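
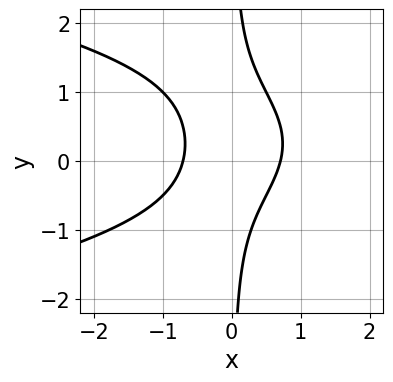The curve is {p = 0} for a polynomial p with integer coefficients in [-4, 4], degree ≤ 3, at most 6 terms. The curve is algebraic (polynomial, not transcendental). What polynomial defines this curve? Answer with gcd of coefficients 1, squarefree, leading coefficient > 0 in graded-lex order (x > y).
2*x*y^2 + 2*x^2 - x*y - 1

First, degree: a generic line meets the curve in up to 3 points, so deg p = 3.
Then, from the axis intercepts and sections: no y-intercept at any integer in the box.
Finally, putting this together gives p.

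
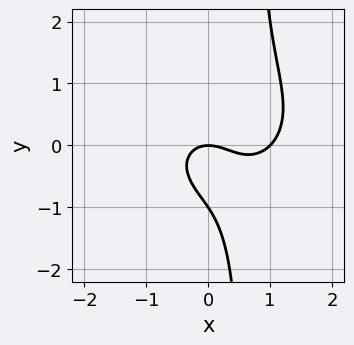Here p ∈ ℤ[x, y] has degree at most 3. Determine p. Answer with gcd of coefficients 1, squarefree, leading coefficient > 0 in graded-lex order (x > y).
1. deg p = 3. The shape is more complex than any degree-2 curve.
2. Checking where it meets the axes: among the integer gridlines, it crosses the y-axis at y ∈ {-1, 0}; the x-axis gridline crossings are at x ∈ {0, 1}.
3. The integer polynomial consistent with all of this is the stated p.

2*x^3 + 3*x*y^2 - 2*x^2 - 2*y^2 - 2*y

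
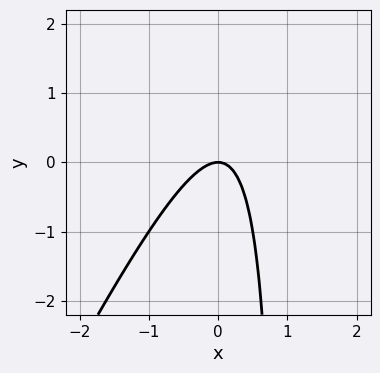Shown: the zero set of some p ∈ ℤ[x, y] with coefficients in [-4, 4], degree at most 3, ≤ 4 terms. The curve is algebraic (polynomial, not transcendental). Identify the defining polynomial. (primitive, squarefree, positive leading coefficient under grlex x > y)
Degree: a generic line meets the curve in up to 2 points, so deg p = 2.
Observable constraints: it meets the x-axis at x = 0 (among the integer gridlines); it crosses the y-axis at the gridline y = 0.
The integer polynomial consistent with all of this is the stated p.

2*x^2 - x*y + y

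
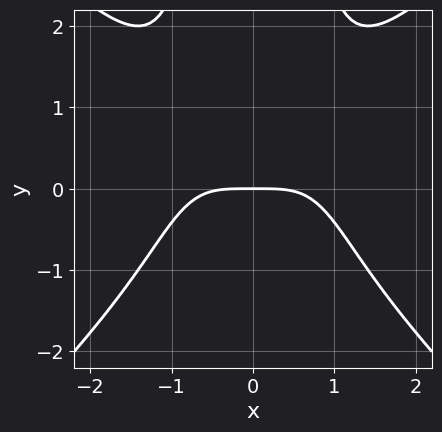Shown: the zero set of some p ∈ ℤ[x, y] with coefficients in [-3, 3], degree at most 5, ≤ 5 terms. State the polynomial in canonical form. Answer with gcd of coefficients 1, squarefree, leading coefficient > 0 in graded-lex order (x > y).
x^4 - x^2*y^2 + 2*y

deg p = 4.
Symmetries: mirror symmetry x ↦ −x ⇒ only even powers of x.
From the axis intercepts and sections: one y-axis crossing is at y = 0; one x-axis crossing is at x = 0.
Solving for integer coefficients yields p as stated.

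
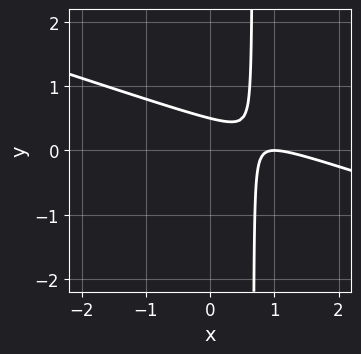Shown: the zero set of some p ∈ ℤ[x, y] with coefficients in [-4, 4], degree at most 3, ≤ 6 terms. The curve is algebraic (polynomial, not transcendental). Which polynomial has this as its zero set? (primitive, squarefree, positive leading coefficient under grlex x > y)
1. Degree: no degree-1 curve has this shape, so deg p = 2.
2. Against the integer gridlines: one x-axis crossing is at x = 1.
3. Solving for integer coefficients yields p as stated.

x^2 + 3*x*y - 2*x - 2*y + 1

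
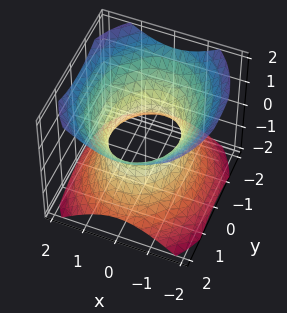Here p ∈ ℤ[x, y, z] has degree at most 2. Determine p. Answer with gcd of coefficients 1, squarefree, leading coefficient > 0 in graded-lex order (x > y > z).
(a) deg p = 2. An hourglass — one-sheet hyperboloid; a quadric.
(b) Symmetries: it's symmetric under x → −x, forcing even powers of x; it's symmetric under z → −z, forcing even powers of z; mirror symmetry y ↦ −y ⇒ only even powers of y.
(c) Observable constraints: it misses every integer gridline on the z-axis; the x-axis gridline crossings are at x ∈ {-1, 1}.
(d) Assembling these constraints gives the stated polynomial.

3*x^2 + 2*y^2 - 3*z^2 - 3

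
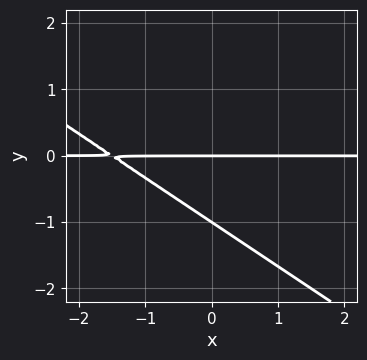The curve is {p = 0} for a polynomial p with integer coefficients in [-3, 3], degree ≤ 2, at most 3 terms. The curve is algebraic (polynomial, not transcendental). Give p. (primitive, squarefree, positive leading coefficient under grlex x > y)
deg p = 2.
From the visible intercepts: the visible x-axis segment lies entirely on the curve; the y-axis gridline crossings are at y ∈ {-1, 0}.
Together with the visible shape, these determine p as stated.

2*x*y + 3*y^2 + 3*y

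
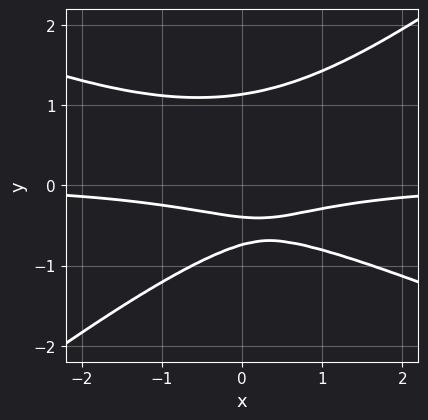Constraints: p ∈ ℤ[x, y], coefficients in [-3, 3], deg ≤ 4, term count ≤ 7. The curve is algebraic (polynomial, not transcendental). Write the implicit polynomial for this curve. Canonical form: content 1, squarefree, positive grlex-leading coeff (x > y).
First, degree: no degree-2 curve has this shape, so deg p = 3.
Next, reading off the gridlines: the curve avoids every integer x-axis point in the box.
Finally, assembling these constraints gives the stated polynomial.

x^2*y + x*y^2 - 3*y^3 + 3*y + 1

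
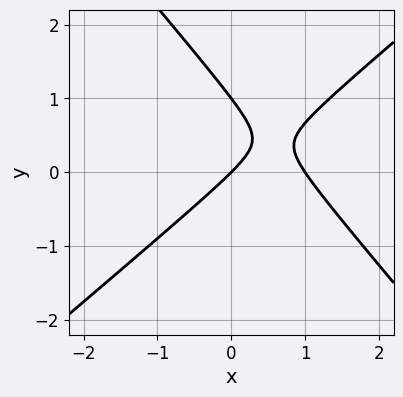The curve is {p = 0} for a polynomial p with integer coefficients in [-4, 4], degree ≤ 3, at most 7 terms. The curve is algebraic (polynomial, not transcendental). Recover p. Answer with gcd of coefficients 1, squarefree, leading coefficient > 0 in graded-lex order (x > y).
1. deg p = 2.
2. Reading off the gridlines: among the integer gridlines, it crosses the x-axis at x ∈ {0, 1}; among the integer gridlines, it crosses the y-axis at y ∈ {0, 1}.
3. Solving for integer coefficients yields p as stated.

3*x^2 - x*y - 3*y^2 - 3*x + 3*y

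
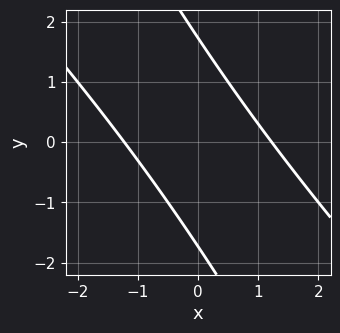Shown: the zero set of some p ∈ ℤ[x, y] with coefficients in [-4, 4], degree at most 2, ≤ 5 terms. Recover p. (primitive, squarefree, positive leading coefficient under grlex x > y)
2*x^2 + 3*x*y + y^2 - 3

The degree is 2 — no degree-1 curve has this shape.
Solving for integer coefficients yields p as stated.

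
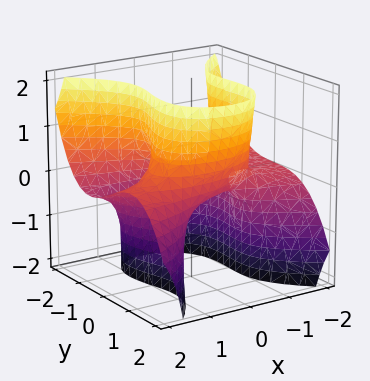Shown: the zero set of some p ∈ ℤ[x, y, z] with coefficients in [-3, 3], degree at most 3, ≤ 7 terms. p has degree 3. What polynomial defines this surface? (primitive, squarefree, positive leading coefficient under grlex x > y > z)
1. Degree: the shape is more complex than any degree-2 surface, so deg p = 3.
2. Against the integer gridlines: among the integer gridlines, it crosses the y-axis at y ∈ {-1, 0, 1}; the visible x-axis segment lies entirely on the surface.
3. The integer polynomial consistent with all of this is the stated p.

3*x^2*z + 2*y^3 - x*y - 2*y - 3*z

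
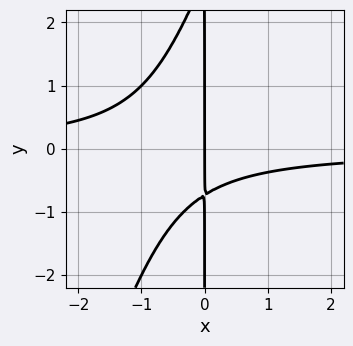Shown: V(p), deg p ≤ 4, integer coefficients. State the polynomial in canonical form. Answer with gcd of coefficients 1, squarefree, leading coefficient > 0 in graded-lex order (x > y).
1. deg p = 3. A generic line meets the curve in up to 3 points.
2. Against the integer gridlines: it meets the x-axis at x = 0 (among the integer gridlines); every point of the y-axis in the box is on the curve.
3. Putting this together gives p.

3*x^2*y - x*y^2 + 2*x*y + 2*x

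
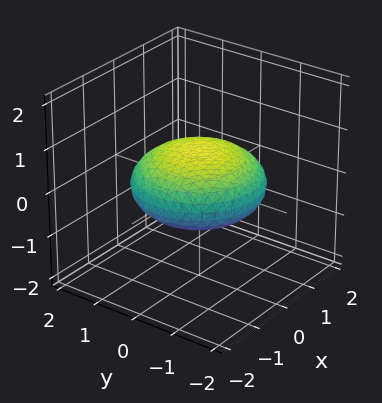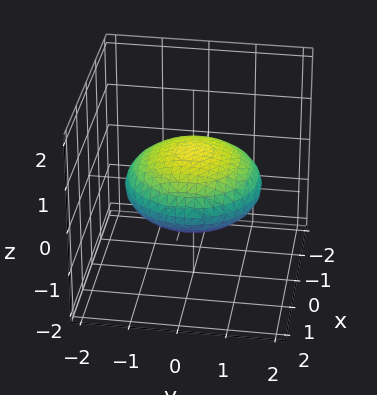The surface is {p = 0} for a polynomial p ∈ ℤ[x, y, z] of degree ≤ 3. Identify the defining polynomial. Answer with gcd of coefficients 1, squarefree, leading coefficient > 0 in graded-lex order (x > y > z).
x^2 + y^2 + 3*z^2 - 2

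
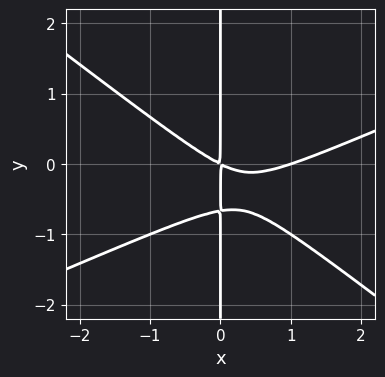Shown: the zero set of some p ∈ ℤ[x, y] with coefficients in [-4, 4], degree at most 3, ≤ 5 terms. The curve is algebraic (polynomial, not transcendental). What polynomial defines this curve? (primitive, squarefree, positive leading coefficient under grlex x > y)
First, the degree is 3 — a generic line meets the curve in up to 3 points.
Next, checking where it meets the axes: every point of the y-axis in the box is on the curve; it meets the x-axis at x = 1 (among the integer gridlines).
Finally, solving for integer coefficients yields p as stated.

x^3 - x^2*y - 3*x*y^2 - x^2 - 2*x*y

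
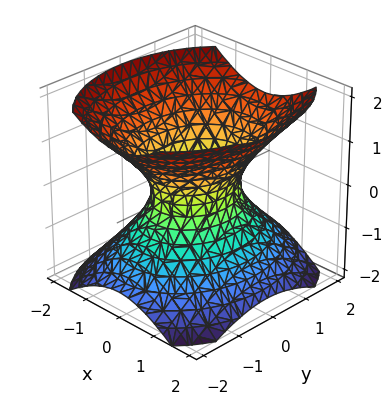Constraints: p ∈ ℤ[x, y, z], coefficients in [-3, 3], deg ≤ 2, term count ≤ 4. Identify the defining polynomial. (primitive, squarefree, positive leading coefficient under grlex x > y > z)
3*x^2 + 2*y^2 - 3*z^2 - 2

Degree: an hourglass — one-sheet hyperboloid; a quadric, so deg p = 2.
Symmetries: the x ↦ −x reflection is a symmetry, so x appears only in even powers; it's symmetric under y → −y, forcing even powers of y; it's symmetric under z → −z, forcing even powers of z.
Reading off the gridlines: the y-axis gridline crossings are at y ∈ {-1, 1}; the surface avoids every integer z-axis point in the box.
Solving for integer coefficients yields p as stated.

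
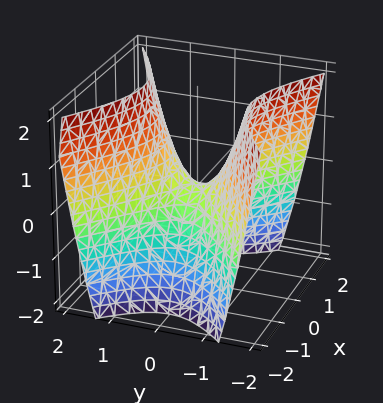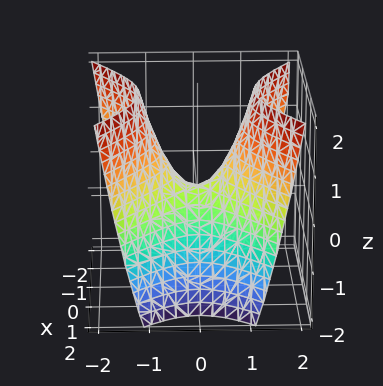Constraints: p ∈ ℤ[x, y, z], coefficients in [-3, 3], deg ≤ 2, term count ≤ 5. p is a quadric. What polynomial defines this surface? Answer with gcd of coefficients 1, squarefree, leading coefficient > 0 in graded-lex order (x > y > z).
2*x^2 - 3*y^2 + 2*z

(a) The degree is 2 — a hyperbolic paraboloid; a quadric.
(b) Symmetries: it's symmetric under y → −y, forcing even powers of y; mirror symmetry x ↦ −x ⇒ only even powers of x.
(c) From the axis intercepts and sections: it crosses the x-axis at the gridline x = 0; it meets the z-axis at z = 0 (among the integer gridlines); it meets the y-axis at y = 0 (among the integer gridlines).
(d) The integer polynomial consistent with all of this is the stated p.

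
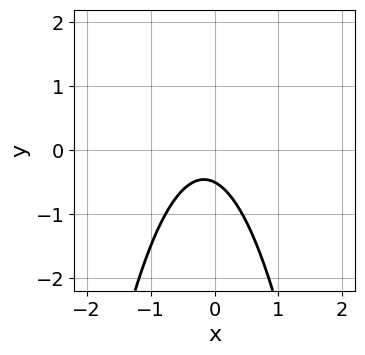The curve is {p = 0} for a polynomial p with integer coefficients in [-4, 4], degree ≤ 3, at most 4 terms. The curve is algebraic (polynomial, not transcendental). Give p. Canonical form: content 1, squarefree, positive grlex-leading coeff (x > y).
3*x^2 + x + 2*y + 1

First, degree: the shape is more complex than any degree-1 curve, so deg p = 2.
Next, checking where it meets the axes: no x-intercept at any integer in the box.
Finally, fitting integer coefficients to these (and the overall shape) gives p.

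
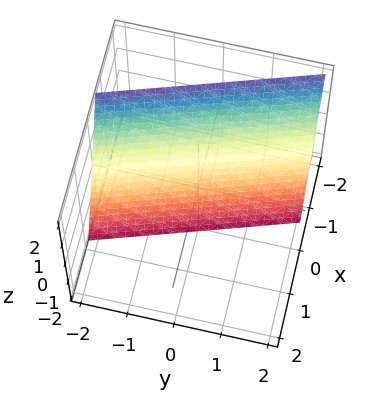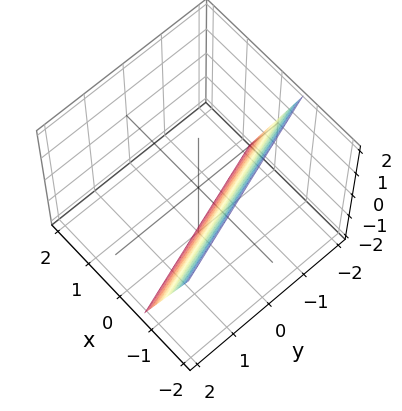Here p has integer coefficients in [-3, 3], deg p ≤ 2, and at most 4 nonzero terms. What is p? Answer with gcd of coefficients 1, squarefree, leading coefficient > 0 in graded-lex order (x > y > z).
3*x + y + z + 2

1. The degree is 1 — every cross-section is a straight line — this is a plane.
2. From the axis intercepts and sections: it crosses the y-axis at the gridline y = -2; it crosses the z-axis at the gridline z = -2.
3. Fitting integer coefficients to these (and the overall shape) gives p.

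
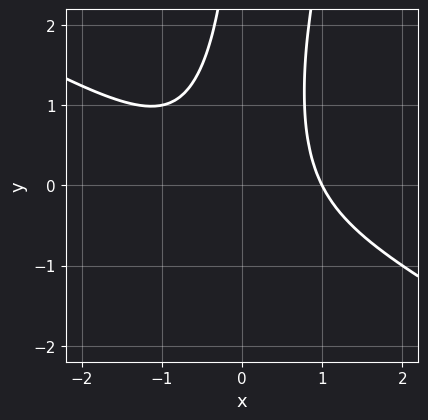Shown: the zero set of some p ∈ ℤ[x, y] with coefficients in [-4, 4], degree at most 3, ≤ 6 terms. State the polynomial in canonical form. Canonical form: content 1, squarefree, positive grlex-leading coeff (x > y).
1. Degree: the shape is more complex than any degree-2 curve, so deg p = 3.
2. From the axis intercepts and sections: the curve avoids every integer y-axis point in the box; it meets the x-axis at x = 1 (among the integer gridlines).
3. Fitting integer coefficients to these (and the overall shape) gives p.

2*x^3 + 3*x^2*y - x*y^2 - 2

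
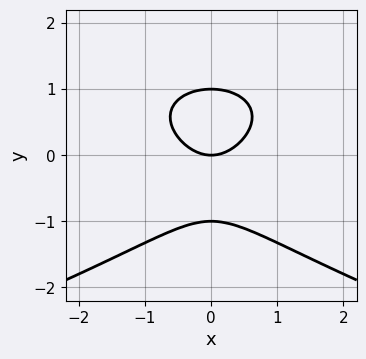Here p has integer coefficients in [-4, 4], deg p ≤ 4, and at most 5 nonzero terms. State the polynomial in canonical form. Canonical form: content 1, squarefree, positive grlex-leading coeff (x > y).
deg p = 3. No degree-2 curve has this shape.
Symmetries: it's symmetric under x → −x, forcing even powers of x.
Checking where it meets the axes: one x-axis crossing is at x = 0; the y-axis gridline crossings are at y ∈ {-1, 0, 1}.
Putting this together gives p.

y^3 + x^2 - y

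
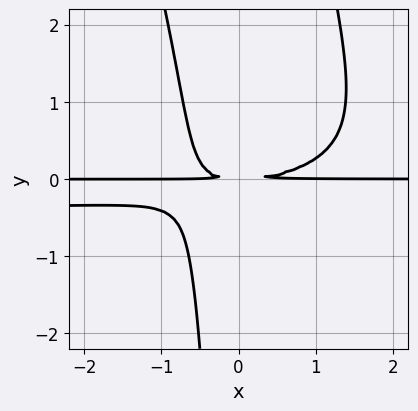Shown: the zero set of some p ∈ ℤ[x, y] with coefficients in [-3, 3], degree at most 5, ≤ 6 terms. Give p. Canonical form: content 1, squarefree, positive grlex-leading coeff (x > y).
(a) The degree is 4 — a generic line meets the curve in up to 4 points.
(b) From the visible intercepts: every point of the x-axis in the box is on the curve.
(c) Putting this together gives p.

2*x^2*y^2 + x*y^3 + x^2*y - 3*x*y^2 - 3*y^2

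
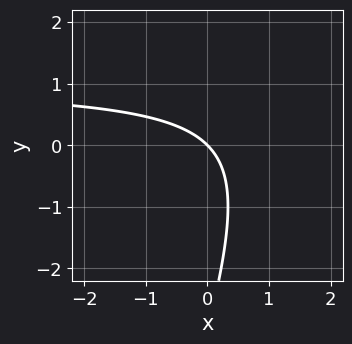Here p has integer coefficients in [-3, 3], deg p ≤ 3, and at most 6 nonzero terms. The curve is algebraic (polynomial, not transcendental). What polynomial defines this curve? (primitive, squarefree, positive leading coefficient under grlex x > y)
deg p = 2.
Against the integer gridlines: one x-axis crossing is at x = 0; it crosses the y-axis at the gridline y = 0.
Together with the visible shape, these determine p as stated.

3*x*y - y^2 - 3*x - 3*y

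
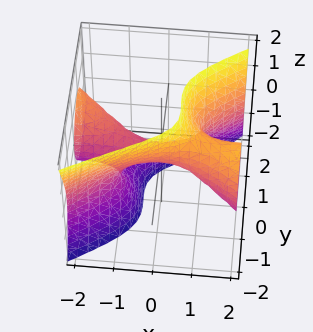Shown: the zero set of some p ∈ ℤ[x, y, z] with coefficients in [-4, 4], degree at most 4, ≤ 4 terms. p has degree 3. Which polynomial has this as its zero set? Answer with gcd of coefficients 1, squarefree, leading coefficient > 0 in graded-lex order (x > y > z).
x^2*y + x*z^2 - 2*y^3 - z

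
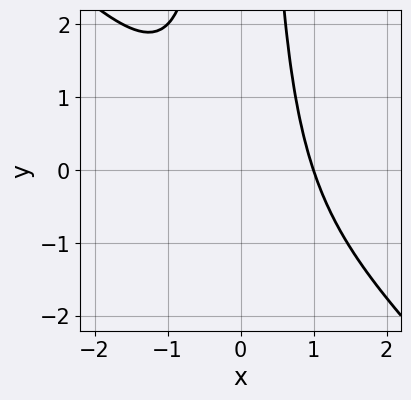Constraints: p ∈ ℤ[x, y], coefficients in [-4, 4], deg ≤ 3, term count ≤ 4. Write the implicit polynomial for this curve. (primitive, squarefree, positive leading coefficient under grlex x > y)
x^3 + x^2*y - 1

1. deg p = 3.
2. From the visible intercepts: no y-intercept at any integer in the box; it crosses the x-axis at the gridline x = 1.
3. Matching integer coefficients to the picture gives p.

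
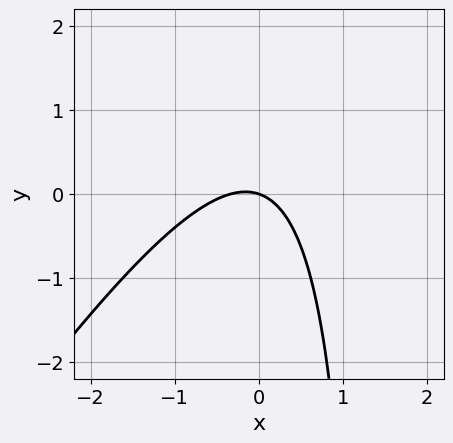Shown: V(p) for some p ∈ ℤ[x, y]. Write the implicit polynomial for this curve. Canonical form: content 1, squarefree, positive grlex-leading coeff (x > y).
3*x^2 - 2*x*y + x + 3*y

First, deg p = 2.
Then, from the visible intercepts: it crosses the y-axis at the gridline y = 0; one x-axis crossing is at x = 0.
Finally, fitting integer coefficients to these (and the overall shape) gives p.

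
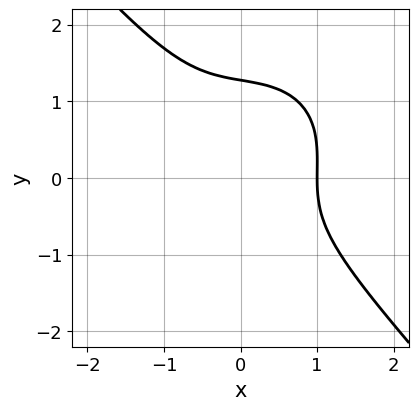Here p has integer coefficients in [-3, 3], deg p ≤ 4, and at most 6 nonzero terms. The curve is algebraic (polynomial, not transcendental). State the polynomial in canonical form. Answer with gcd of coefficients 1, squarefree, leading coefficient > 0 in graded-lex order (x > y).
First, deg p = 3.
Next, from the visible intercepts: one x-axis crossing is at x = 1.
Finally, matching integer coefficients to the picture gives p.

3*x^3 + x*y^2 + 3*y^3 - 2*y^2 - 3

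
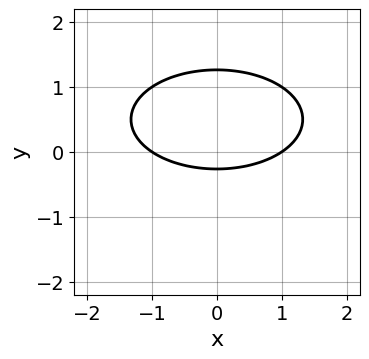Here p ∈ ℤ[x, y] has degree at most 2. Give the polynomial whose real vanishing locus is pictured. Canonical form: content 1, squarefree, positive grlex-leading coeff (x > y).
x^2 + 3*y^2 - 3*y - 1

(a) deg p = 2. A generic line meets the curve in up to 2 points.
(b) Symmetries: mirror symmetry x ↦ −x ⇒ only even powers of x.
(c) Against the integer gridlines: among the integer gridlines, it crosses the x-axis at x ∈ {-1, 1}.
(d) Assembling these constraints gives the stated polynomial.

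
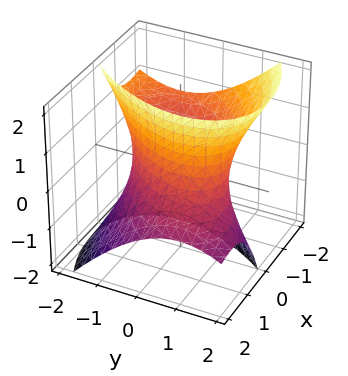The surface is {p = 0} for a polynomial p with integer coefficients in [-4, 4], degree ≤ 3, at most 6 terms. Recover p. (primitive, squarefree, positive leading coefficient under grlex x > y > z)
First, deg p = 2. No degree-1 surface has this shape.
Then, against the integer gridlines: it misses every integer gridline on the z-axis.
Finally, matching integer coefficients to the picture gives p.

2*x^2 - 2*x*y + 3*x*z + 2*y^2 - z^2 - 3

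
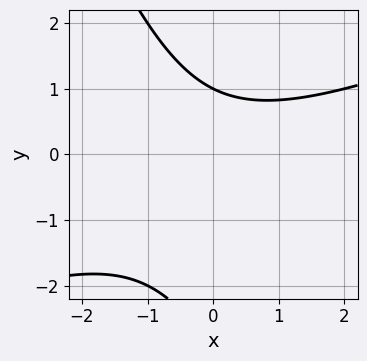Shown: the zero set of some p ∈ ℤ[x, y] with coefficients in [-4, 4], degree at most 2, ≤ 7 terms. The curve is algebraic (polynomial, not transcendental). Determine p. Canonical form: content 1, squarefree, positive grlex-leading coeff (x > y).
x^2 - 2*x*y - y^2 - 2*y + 3

1. Degree: a generic line meets the curve in up to 2 points, so deg p = 2.
2. Observable constraints: no x-intercept at any integer in the box; it meets the y-axis at y = 1 (among the integer gridlines).
3. The integer polynomial consistent with all of this is the stated p.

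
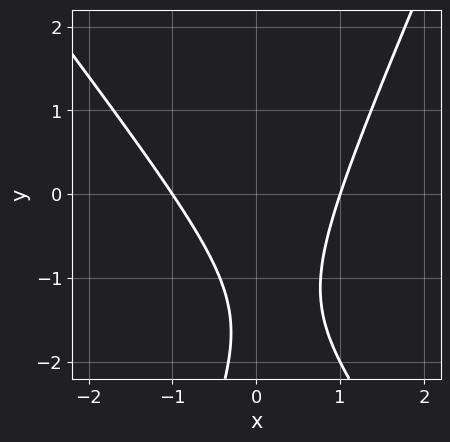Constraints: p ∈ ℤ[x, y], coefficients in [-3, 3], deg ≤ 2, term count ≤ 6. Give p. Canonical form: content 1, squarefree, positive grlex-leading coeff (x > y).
3*x^2 + x*y - y^2 - 3*y - 3

(a) Degree: the shape is more complex than any degree-1 curve, so deg p = 2.
(b) Observable constraints: the x-axis gridline crossings are at x ∈ {-1, 1}; no y-intercept at any integer in the box.
(c) The integer polynomial consistent with all of this is the stated p.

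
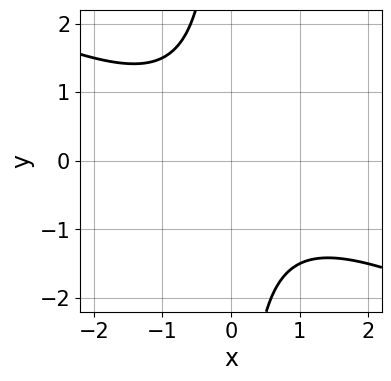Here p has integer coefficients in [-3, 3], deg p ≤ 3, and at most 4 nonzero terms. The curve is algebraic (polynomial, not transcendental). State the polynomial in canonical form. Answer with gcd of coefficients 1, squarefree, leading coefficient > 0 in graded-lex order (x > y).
x^2 + 2*x*y + 2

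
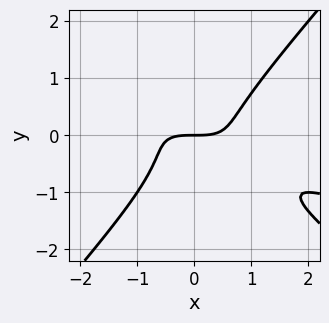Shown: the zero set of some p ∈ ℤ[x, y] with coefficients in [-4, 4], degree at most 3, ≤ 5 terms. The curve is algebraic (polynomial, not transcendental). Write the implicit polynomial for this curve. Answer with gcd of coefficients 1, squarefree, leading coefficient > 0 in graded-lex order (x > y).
1. Degree: the shape is more complex than any degree-2 curve, so deg p = 3.
2. Observable constraints: it crosses the x-axis at the gridline x = 0; one y-axis crossing is at y = 0.
3. Putting this together gives p.

x^3 + 3*x^2*y - 3*y^3 - y^2 - 2*y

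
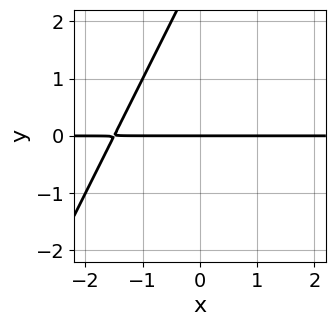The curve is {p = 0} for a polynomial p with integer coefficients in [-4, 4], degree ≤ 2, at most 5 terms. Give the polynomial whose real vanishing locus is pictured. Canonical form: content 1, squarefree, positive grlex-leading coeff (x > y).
2*x*y - y^2 + 3*y

1. The degree is 2 — the shape is more complex than any degree-1 curve.
2. Checking where it meets the axes: the visible x-axis segment lies entirely on the curve; it meets the y-axis at y = 0 (among the integer gridlines).
3. Solving for integer coefficients yields p as stated.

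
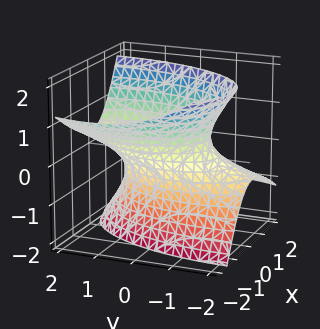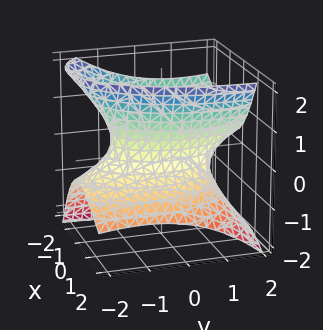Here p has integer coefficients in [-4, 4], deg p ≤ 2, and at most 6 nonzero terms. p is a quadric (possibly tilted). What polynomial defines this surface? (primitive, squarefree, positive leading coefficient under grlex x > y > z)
3*x^2 + 3*x*z + y^2 - 2*y*z - 2*z^2 - 2

(a) deg p = 2. The shape is more complex than any degree-1 surface.
(b) From the axis intercepts and sections: the surface avoids every integer z-axis point in the box.
(c) Matching integer coefficients to the picture gives p.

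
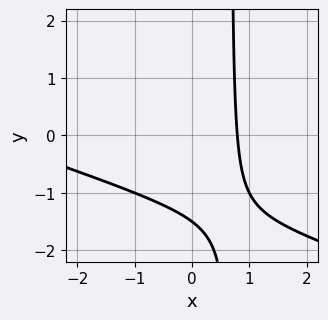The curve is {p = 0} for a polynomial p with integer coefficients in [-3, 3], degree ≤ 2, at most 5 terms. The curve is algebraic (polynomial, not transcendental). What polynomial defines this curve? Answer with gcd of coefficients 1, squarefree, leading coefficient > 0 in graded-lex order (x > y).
x^2 + 3*x*y + 3*x - 2*y - 3

(a) The degree is 2 — the shape is more complex than any degree-1 curve.
(b) The integer polynomial consistent with all of this is the stated p.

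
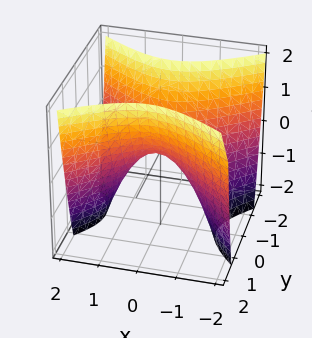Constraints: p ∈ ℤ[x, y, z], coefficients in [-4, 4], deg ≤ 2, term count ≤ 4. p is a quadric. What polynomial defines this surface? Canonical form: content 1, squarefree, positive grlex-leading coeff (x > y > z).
deg p = 2.
Symmetries: the y ↦ −y reflection is a symmetry, so y appears only in even powers; it's symmetric under x → −x, forcing even powers of x.
From the axis intercepts and sections: it meets the z-axis at z = 0 (among the integer gridlines); one x-axis crossing is at x = 0; one y-axis crossing is at y = 0.
The integer polynomial consistent with all of this is the stated p.

2*x^2 - 3*y^2 + 2*z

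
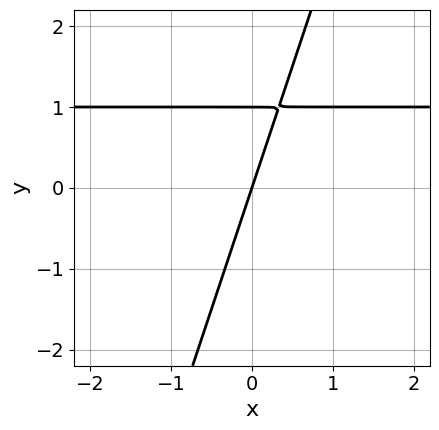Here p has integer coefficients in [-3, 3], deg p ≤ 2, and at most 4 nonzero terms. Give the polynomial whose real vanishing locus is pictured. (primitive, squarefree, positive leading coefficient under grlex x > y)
First, degree: no degree-1 curve has this shape, so deg p = 2.
Next, reading off the gridlines: among the integer gridlines, it crosses the y-axis at y ∈ {0, 1}; it crosses the x-axis at the gridline x = 0.
Finally, assembling these constraints gives the stated polynomial.

3*x*y - y^2 - 3*x + y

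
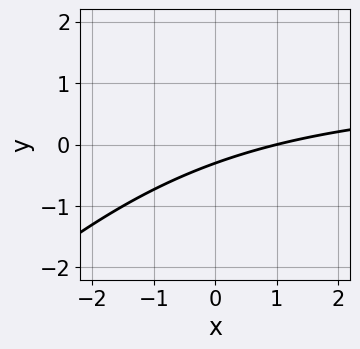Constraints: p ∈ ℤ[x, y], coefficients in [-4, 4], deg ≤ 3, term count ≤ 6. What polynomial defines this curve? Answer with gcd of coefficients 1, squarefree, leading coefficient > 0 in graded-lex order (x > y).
1. Degree: no degree-1 curve has this shape, so deg p = 2.
2. Checking where it meets the axes: one x-axis crossing is at x = 1.
3. Fitting integer coefficients to these (and the overall shape) gives p.

x*y - y^2 - x + 3*y + 1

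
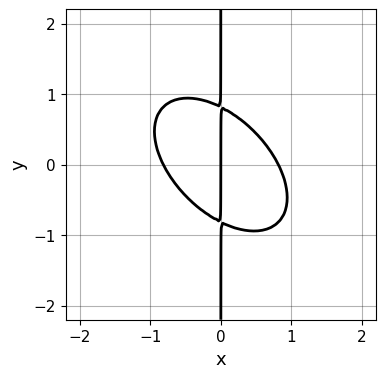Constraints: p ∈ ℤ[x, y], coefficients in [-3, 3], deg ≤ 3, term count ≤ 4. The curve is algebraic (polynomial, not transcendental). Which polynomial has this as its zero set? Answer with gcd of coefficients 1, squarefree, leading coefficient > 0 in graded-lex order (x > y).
3*x^3 + 3*x^2*y + 3*x*y^2 - 2*x

1. deg p = 3. The shape is more complex than any degree-2 curve.
2. From the visible intercepts: every point of the y-axis in the box is on the curve; it meets the x-axis at x = 0 (among the integer gridlines).
3. Assembling these constraints gives the stated polynomial.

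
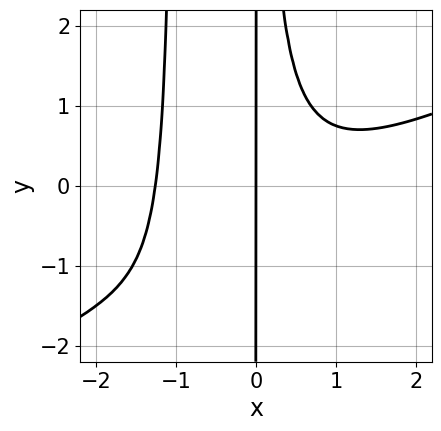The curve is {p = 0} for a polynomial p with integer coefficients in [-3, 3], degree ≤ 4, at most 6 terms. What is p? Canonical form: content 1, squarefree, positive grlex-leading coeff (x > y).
x^4 - 2*x^3*y - 2*x^2*y + 2*x

First, the degree is 4 — a generic line meets the curve in up to 4 points.
Next, from the axis intercepts and sections: every point of the y-axis in the box is on the curve; it crosses the x-axis at the gridline x = 0.
Finally, fitting integer coefficients to these (and the overall shape) gives p.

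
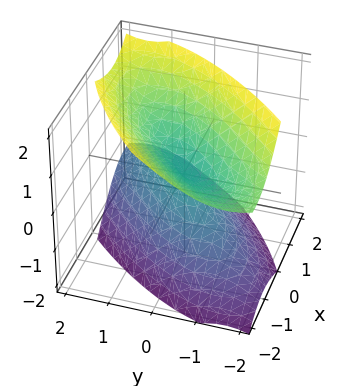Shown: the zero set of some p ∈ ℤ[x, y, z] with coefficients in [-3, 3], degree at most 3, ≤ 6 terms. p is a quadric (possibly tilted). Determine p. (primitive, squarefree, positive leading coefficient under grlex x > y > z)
2*x^2 - 3*x*y + x*z + 2*y^2 - 2*z^2

(a) I count 2 distinct pieces. Treating them together as one polynomial.
(b) deg p = 2. A generic line meets the surface in up to 2 points.
(c) Against the integer gridlines: one x-axis crossing is at x = 0; it crosses the y-axis at the gridline y = 0; it crosses the z-axis at the gridline z = 0.
(d) Assembling these constraints gives the stated polynomial.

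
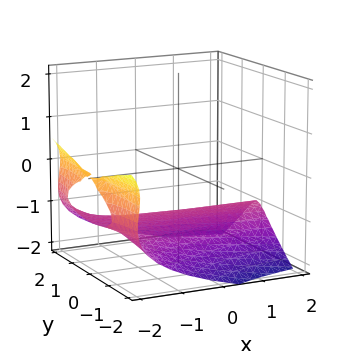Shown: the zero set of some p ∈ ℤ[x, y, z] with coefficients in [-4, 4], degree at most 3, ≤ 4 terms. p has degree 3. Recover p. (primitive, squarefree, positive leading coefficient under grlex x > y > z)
(a) The degree is 3 — a generic line meets the surface in up to 3 points.
(b) From the axis intercepts and sections: the visible x-axis segment lies entirely on the surface; it crosses the z-axis at the gridline z = -1.
(c) Fitting integer coefficients to these (and the overall shape) gives p.

x*y^2 + 2*z^3 + 2*y^2 + 2*z^2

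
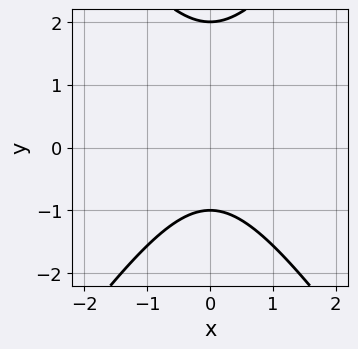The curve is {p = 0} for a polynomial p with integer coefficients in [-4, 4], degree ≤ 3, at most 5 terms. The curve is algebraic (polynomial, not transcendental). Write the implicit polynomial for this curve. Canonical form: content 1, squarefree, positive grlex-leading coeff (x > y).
The degree is 2 — no degree-1 curve has this shape.
Symmetries: it's symmetric under x → −x, forcing even powers of x.
Observable constraints: the y-axis gridline crossings are at y ∈ {-1, 2}; it misses every integer gridline on the x-axis.
These observations pin down the coefficients.

2*x^2 - y^2 + y + 2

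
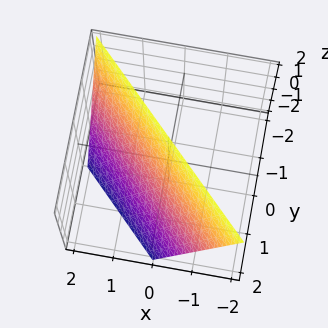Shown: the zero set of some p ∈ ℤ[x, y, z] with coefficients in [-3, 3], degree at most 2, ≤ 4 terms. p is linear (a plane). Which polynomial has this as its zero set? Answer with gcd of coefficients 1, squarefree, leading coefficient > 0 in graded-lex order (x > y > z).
2*x + 2*y + z - 2

(a) deg p = 1. The surface is flat (a plane).
(b) Observable constraints: it crosses the y-axis at the gridline y = 1; it meets the z-axis at z = 2 (among the integer gridlines); one x-axis crossing is at x = 1.
(c) Fitting integer coefficients to these (and the overall shape) gives p.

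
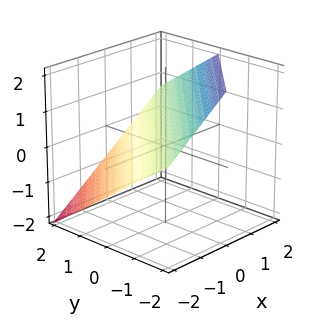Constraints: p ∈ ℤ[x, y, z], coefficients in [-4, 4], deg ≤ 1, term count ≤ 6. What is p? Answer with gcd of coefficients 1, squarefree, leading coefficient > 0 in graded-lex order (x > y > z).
2*x - 2*y - 3*z + 2

(a) Degree: the surface is flat (a plane), so deg p = 1.
(b) From the visible intercepts: it crosses the y-axis at the gridline y = 1; one x-axis crossing is at x = -1.
(c) These observations pin down the coefficients.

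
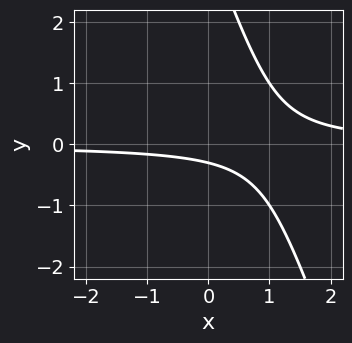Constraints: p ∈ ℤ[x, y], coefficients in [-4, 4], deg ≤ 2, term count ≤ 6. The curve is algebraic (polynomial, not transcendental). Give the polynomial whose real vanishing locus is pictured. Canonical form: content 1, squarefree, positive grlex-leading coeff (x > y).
3*x*y + y^2 - 3*y - 1

First, degree: no degree-1 curve has this shape, so deg p = 2.
Then, from the visible intercepts: no x-intercept at any integer in the box.
Finally, putting this together gives p.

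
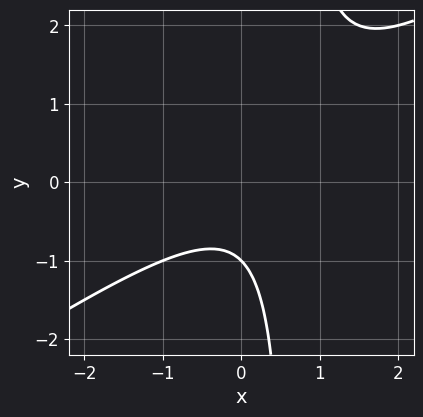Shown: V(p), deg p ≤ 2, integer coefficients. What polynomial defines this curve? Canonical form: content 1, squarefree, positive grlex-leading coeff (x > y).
2*x^2 - 3*x*y - x + 2*y + 2

(a) The degree is 2 — no degree-1 curve has this shape.
(b) Against the integer gridlines: it meets the y-axis at y = -1 (among the integer gridlines); the curve avoids every integer x-axis point in the box.
(c) Matching integer coefficients to the picture gives p.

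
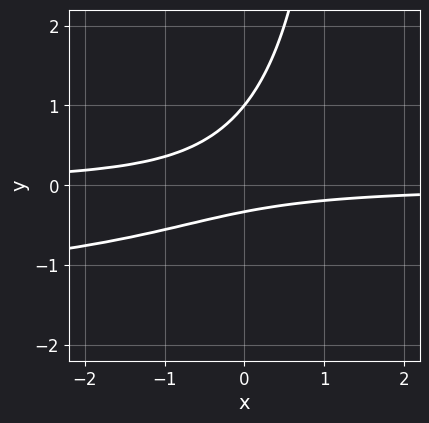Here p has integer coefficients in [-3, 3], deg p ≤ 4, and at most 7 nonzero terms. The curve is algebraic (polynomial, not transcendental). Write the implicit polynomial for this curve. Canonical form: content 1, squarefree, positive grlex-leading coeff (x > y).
1. Degree: a generic line meets the curve in up to 3 points, so deg p = 3.
2. Observable constraints: it crosses the y-axis at the gridline y = 1; no x-intercept at any integer in the box.
3. Solving for integer coefficients yields p as stated.

2*x*y^2 + 3*x*y - 3*y^2 + 2*y + 1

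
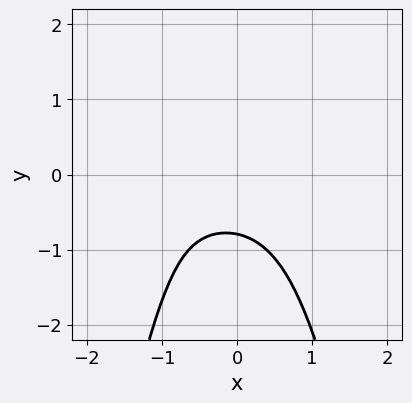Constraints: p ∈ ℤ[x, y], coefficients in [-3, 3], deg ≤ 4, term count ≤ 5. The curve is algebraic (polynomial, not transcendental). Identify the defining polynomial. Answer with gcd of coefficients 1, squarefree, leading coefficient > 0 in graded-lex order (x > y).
The degree is 4 — no degree-3 curve has this shape.
From the visible intercepts: the curve avoids every integer x-axis point in the box.
Putting this together gives p.

3*x^2*y^2 - x^2*y + 2*y^3 - x*y + 1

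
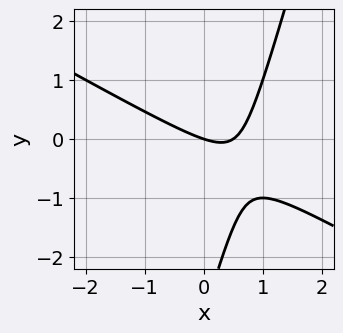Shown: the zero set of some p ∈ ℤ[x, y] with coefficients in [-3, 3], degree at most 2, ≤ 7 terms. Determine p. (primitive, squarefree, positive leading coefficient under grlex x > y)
2*x^2 + 3*x*y - y^2 - x - 3*y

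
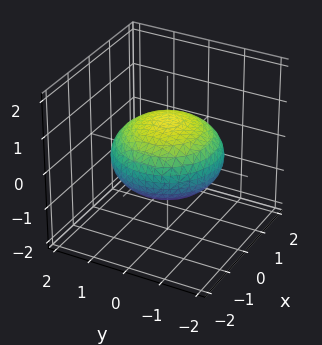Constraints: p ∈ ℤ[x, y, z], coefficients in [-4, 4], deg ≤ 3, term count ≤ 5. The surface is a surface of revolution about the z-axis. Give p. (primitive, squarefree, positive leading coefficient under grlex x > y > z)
x^2 + y^2 + 2*z^2 - 2

First, deg p = 2. No degree-1 surface has this shape.
Then, symmetries: rotational symmetry about the z-axis ⇒ p depends on x, y only through x² + y².
Then, against the integer gridlines: the z-axis gridline crossings are at z ∈ {-1, 1}; a circular section at z = 0 has radius between 1 and 2.
Finally, putting this together gives p.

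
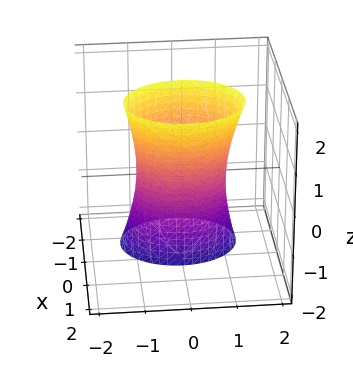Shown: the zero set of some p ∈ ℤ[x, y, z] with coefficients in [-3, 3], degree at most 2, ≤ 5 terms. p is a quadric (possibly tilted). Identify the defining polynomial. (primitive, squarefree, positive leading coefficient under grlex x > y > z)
3*x^2 - 2*x*z + 2*y^2 - 2

(a) The degree is 2 — the shape is more complex than any degree-1 surface.
(b) Observable constraints: the y-axis gridline crossings are at y ∈ {-1, 1}; the surface avoids every integer z-axis point in the box.
(c) Assembling these constraints gives the stated polynomial.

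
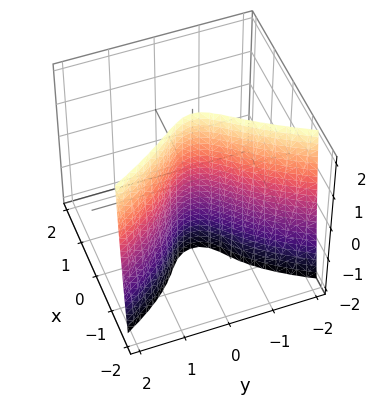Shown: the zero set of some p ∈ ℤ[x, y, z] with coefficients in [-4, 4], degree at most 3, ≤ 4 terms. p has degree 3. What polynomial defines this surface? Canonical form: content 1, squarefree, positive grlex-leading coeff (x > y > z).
3*x^3 - x^2*z + 3*y^2 + 3*x

Degree: a generic line meets the surface in up to 3 points, so deg p = 3.
Reading off the gridlines: every point of the z-axis in the box is on the surface; it meets the y-axis at y = 0 (among the integer gridlines).
Fitting integer coefficients to these (and the overall shape) gives p.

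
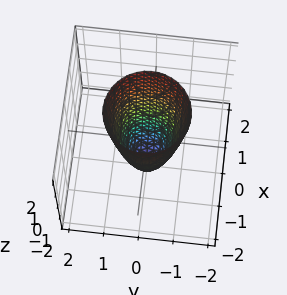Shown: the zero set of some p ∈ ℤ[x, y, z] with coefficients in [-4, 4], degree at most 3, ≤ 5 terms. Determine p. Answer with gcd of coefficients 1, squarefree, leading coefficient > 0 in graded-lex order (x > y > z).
3*x^2 + 3*y^2 - z - 2

The degree is 2 — the shape is more complex than any degree-1 surface.
Symmetry: the surface is invariant under rotation about z: p = q(x² + y², z).
From the axis intercepts and sections: it crosses the z-axis at the gridline z = -2; a circular section at z = 2 has radius between 1 and 2.
Fitting integer coefficients to these (and the overall shape) gives p.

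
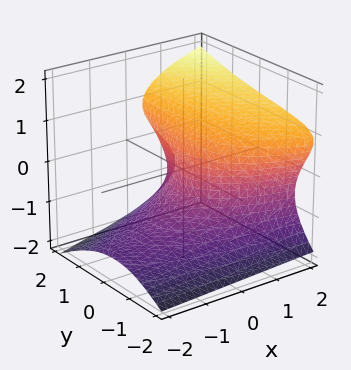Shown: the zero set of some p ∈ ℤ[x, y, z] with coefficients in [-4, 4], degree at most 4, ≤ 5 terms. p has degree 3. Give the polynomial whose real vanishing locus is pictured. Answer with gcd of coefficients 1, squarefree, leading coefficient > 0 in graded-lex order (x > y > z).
1. The degree is 3 — a generic line meets the surface in up to 3 points.
2. Observable constraints: one x-axis crossing is at x = 0; it meets the y-axis at y = 0 (among the integer gridlines); it meets the z-axis at z = 0 (among the integer gridlines).
3. The integer polynomial consistent with all of this is the stated p.

y^2*z - 2*z^3 + x*y - y^2 + 3*x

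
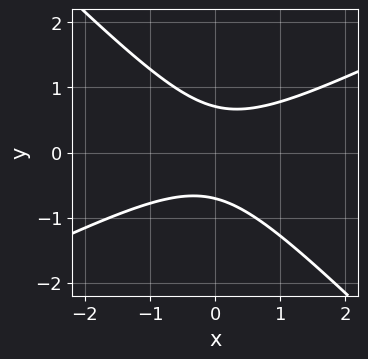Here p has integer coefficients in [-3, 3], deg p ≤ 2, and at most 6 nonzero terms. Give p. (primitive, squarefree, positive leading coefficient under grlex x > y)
x^2 - x*y - 2*y^2 + 1

First, deg p = 2.
Next, reading off the gridlines: the curve avoids every integer x-axis point in the box.
Finally, together with the visible shape, these determine p as stated.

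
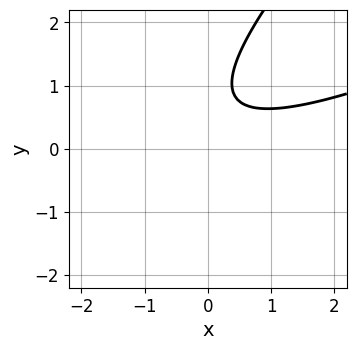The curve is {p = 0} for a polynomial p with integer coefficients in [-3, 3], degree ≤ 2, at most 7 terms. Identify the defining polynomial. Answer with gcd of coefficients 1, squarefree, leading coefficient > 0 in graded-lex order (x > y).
x^2 - 3*x*y + 2*y^2 - 3*y + 2

First, deg p = 2.
Next, against the integer gridlines: it misses every integer gridline on the x-axis; it misses every integer gridline on the y-axis.
Finally, solving for integer coefficients yields p as stated.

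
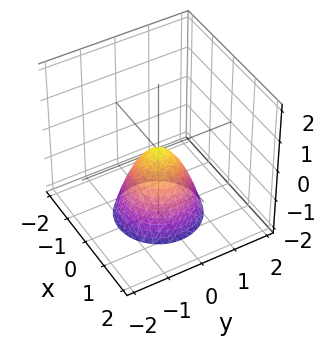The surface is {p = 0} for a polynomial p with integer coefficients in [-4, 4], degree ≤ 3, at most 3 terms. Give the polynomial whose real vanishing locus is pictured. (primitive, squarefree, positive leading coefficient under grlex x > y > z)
3*x^2 + 3*y^2 + 2*z

1. The degree is 2 — a paraboloid; a quadric.
2. Symmetries: the z-axis is an axis of rotation, so x and y enter only as x² + y².
3. From the visible intercepts: one z-axis crossing is at z = 0; it meets the x-axis at x = 0 (among the integer gridlines); a circular section at z = -2 has radius between 1 and 2.
4. Putting this together gives p.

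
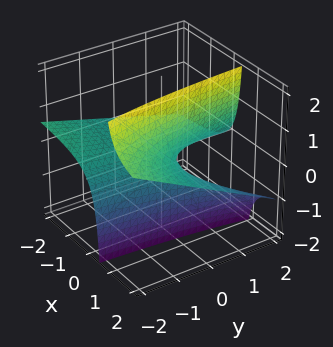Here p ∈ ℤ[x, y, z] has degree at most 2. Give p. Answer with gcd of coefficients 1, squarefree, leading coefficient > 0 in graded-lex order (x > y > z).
First, the degree is 2 — the shape is more complex than any degree-1 surface.
Then, reading off the gridlines: one z-axis crossing is at z = 0; the visible x-axis segment lies entirely on the surface.
Finally, together with the visible shape, these determine p as stated. Check: (0, 1, 0) on the y-axis lies on the surface, and p(0, 1, 0) = 0. ✓

x*y + 3*x*z - 2*z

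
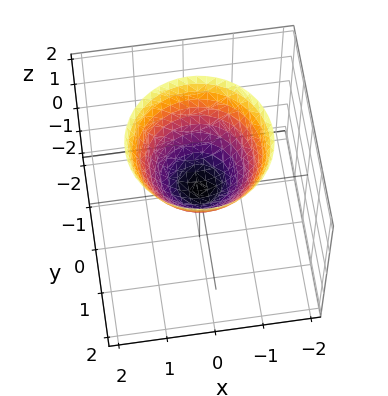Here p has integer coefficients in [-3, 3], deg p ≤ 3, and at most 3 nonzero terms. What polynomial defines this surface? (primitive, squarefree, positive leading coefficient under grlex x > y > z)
(a) Degree: a paraboloid; a quadric, so deg p = 2.
(b) Symmetries: every cross-section ⟂ z is a circle, so x, y appear only via x² + y².
(c) Checking where it meets the axes: a circular section at z = 2 has radius between 1 and 2; it meets the z-axis at z = 0 (among the integer gridlines); one x-axis crossing is at x = 0; one y-axis crossing is at y = 0.
(d) The integer polynomial consistent with all of this is the stated p.

x^2 + y^2 - z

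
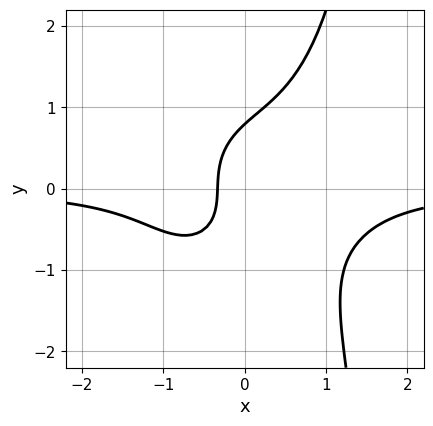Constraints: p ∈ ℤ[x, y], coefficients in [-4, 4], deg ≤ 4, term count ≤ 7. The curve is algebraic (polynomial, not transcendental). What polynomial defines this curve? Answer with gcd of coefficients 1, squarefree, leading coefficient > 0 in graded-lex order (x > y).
3*x^3*y + x*y^3 - 2*y^3 + 3*x + 1

Degree: the shape is more complex than any degree-3 curve, so deg p = 4.
Putting this together gives p.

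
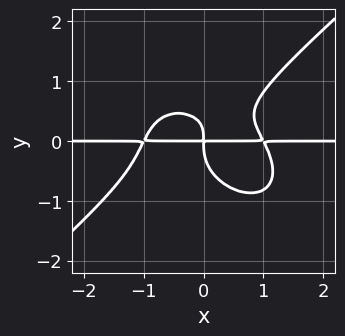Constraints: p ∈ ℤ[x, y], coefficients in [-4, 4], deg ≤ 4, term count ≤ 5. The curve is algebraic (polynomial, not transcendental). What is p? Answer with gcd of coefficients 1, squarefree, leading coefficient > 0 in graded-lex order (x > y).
First, degree: a generic line meets the curve in up to 4 points, so deg p = 4.
Next, from the axis intercepts and sections: every point of the x-axis in the box is on the curve.
Finally, matching integer coefficients to the picture gives p.

2*x^3*y - 3*y^4 + 2*x*y^2 - 2*x*y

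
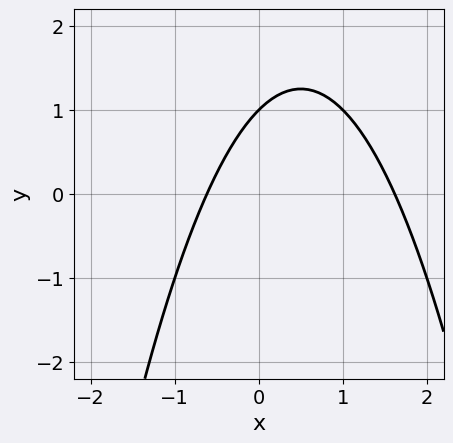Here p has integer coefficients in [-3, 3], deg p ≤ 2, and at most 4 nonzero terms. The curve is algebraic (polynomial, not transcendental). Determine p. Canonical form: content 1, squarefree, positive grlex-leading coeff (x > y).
1. The degree is 2 — no degree-1 curve has this shape.
2. Checking where it meets the axes: it meets the y-axis at y = 1 (among the integer gridlines).
3. Together with the visible shape, these determine p as stated.

x^2 - x + y - 1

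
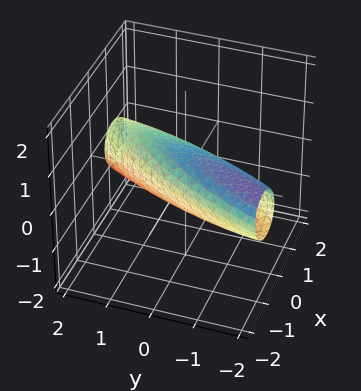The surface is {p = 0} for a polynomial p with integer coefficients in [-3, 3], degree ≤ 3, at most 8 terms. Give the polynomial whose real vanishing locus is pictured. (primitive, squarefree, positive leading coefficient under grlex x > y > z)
1. The degree is 2 — no degree-1 surface has this shape.
2. The integer polynomial consistent with all of this is the stated p.

3*x^2 - 3*x*y + 2*x*z + y^2 + 3*z^2 - 2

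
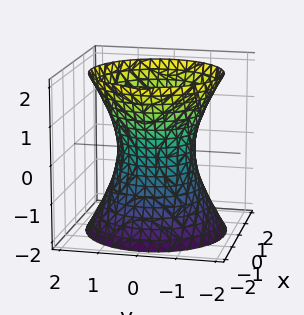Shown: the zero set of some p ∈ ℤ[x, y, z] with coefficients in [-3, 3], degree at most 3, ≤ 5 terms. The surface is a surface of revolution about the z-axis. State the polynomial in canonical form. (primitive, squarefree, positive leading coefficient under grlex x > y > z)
2*x^2 + 2*y^2 - z^2 - 2

The degree is 2 — no degree-1 surface has this shape.
By symmetry, the surface is invariant under rotation about z: p = q(x² + y², z).
From the visible intercepts: a circular section at z = 1 has radius between 1 and 2; among the integer gridlines, it crosses the x-axis at x ∈ {-1, 1}.
Together with the visible shape, these determine p as stated.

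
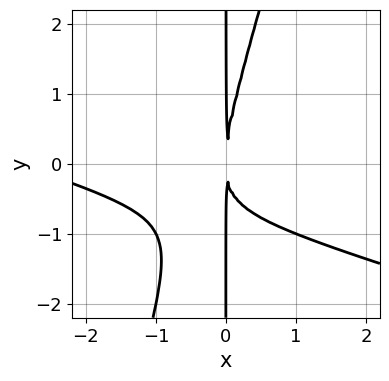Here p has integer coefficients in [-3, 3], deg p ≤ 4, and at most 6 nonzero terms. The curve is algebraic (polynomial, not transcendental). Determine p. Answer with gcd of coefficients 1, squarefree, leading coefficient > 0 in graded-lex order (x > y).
1. deg p = 3. The shape is more complex than any degree-2 curve.
2. Against the integer gridlines: every point of the y-axis in the box is on the curve.
3. Together with the visible shape, these determine p as stated.

x^3 + 3*x^2*y - x*y^2 + 3*x^2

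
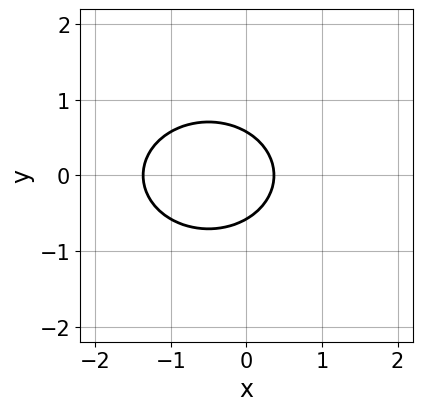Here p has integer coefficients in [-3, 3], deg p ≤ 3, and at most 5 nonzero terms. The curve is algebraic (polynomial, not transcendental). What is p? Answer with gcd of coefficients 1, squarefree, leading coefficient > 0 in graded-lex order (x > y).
2*x^2 + 3*y^2 + 2*x - 1

1. Degree: a generic line meets the curve in up to 2 points, so deg p = 2.
2. Symmetries: it's symmetric under y → −y, forcing even powers of y.
3. Solving for integer coefficients yields p as stated.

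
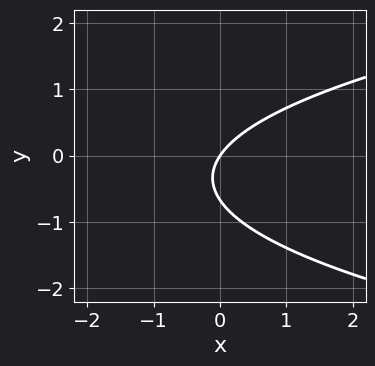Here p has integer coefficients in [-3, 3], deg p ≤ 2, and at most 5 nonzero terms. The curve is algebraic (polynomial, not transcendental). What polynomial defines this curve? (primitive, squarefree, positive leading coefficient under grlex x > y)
1. Degree: a generic line meets the curve in up to 2 points, so deg p = 2.
2. From the visible intercepts: one y-axis crossing is at y = 0; it crosses the x-axis at the gridline x = 0.
3. The integer polynomial consistent with all of this is the stated p.

3*y^2 - 3*x + 2*y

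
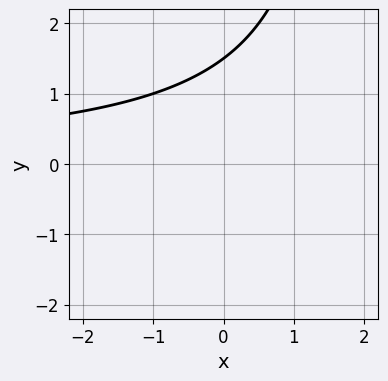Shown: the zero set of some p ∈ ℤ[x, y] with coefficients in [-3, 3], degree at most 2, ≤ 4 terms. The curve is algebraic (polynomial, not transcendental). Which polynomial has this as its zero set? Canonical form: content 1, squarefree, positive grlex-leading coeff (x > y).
Degree: the shape is more complex than any degree-1 curve, so deg p = 2.
Observable constraints: it misses every integer gridline on the x-axis.
Assembling these constraints gives the stated polynomial.

x*y - 2*y + 3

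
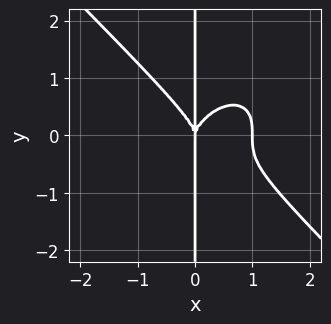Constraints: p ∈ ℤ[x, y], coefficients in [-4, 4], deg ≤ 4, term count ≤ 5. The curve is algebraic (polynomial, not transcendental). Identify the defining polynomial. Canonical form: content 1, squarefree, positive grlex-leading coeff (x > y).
x^4 + x*y^3 - x^3

1. deg p = 4. No degree-3 curve has this shape.
2. Observable constraints: the x-axis gridline crossings are at x ∈ {0, 1}; the visible y-axis segment lies entirely on the curve.
3. Together with the visible shape, these determine p as stated.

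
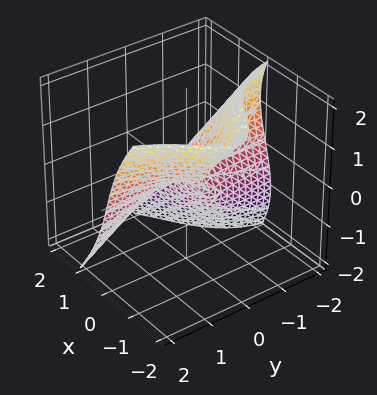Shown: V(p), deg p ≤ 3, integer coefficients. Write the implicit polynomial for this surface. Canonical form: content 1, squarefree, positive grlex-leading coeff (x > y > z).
3*x*y^2 + x*z^2 + z^3 + 2*y*z

1. The degree is 3 — a generic line meets the surface in up to 3 points.
2. Reading off the gridlines: the visible x-axis segment lies entirely on the surface; every point of the y-axis in the box is on the surface.
3. These observations pin down the coefficients.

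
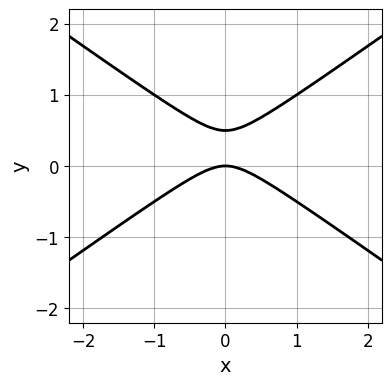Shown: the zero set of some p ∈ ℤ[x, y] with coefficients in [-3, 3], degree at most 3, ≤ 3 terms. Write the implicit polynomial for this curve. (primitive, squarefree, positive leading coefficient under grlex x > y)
x^2 - 2*y^2 + y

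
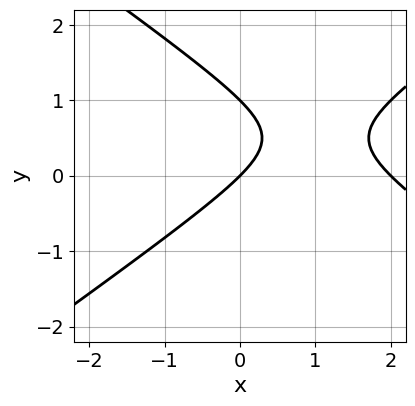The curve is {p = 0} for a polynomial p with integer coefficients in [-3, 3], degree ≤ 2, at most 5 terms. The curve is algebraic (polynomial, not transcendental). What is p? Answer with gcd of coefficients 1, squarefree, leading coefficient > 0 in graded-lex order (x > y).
x^2 - 2*y^2 - 2*x + 2*y

First, the degree is 2 — the shape is more complex than any degree-1 curve.
Then, observable constraints: the y-axis gridline crossings are at y ∈ {0, 1}; the x-axis gridline crossings are at x ∈ {0, 2}.
Finally, assembling these constraints gives the stated polynomial.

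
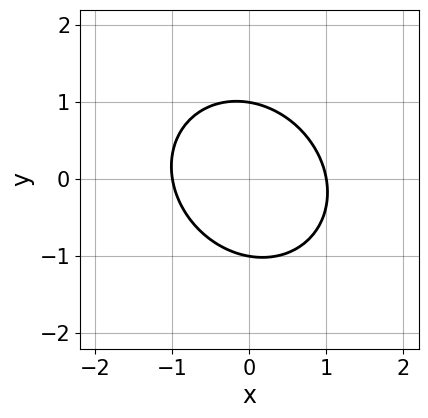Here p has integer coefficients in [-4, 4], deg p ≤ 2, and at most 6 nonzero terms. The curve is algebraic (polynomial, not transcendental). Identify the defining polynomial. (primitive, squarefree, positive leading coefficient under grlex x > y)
1. The degree is 2 — a generic line meets the curve in up to 2 points.
2. Observable constraints: among the integer gridlines, it crosses the y-axis at y ∈ {-1, 1}; the x-axis gridline crossings are at x ∈ {-1, 1}.
3. Together with the visible shape, these determine p as stated.

3*x^2 + x*y + 3*y^2 - 3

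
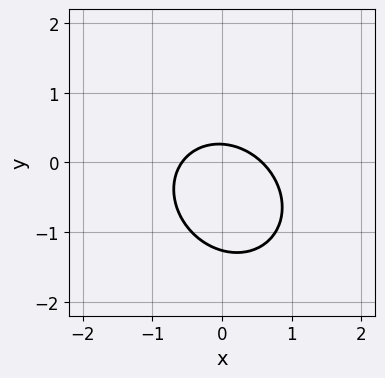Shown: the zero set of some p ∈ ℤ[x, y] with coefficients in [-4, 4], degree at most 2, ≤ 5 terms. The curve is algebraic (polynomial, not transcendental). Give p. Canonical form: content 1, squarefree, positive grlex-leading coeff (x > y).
3*x^2 + x*y + 3*y^2 + 3*y - 1

(a) The degree is 2 — the shape is more complex than any degree-1 curve.
(b) Matching integer coefficients to the picture gives p.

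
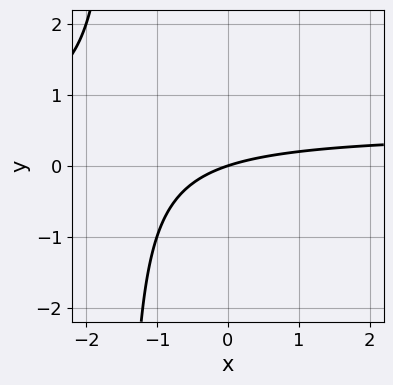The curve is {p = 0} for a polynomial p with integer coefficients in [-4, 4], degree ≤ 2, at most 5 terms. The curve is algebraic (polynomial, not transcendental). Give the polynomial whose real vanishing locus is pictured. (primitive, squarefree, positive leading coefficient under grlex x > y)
2*x*y - x + 3*y

The degree is 2 — the shape is more complex than any degree-1 curve.
From the axis intercepts and sections: it meets the y-axis at y = 0 (among the integer gridlines); one x-axis crossing is at x = 0.
Assembling these constraints gives the stated polynomial.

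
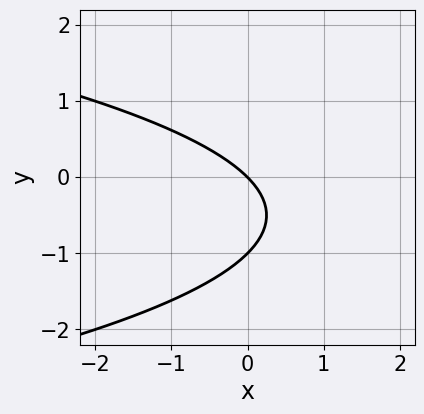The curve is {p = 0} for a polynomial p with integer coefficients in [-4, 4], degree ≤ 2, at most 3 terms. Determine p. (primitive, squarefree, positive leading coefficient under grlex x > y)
(a) The degree is 2 — the shape is more complex than any degree-1 curve.
(b) Against the integer gridlines: among the integer gridlines, it crosses the y-axis at y ∈ {-1, 0}; one x-axis crossing is at x = 0.
(c) The integer polynomial consistent with all of this is the stated p.

y^2 + x + y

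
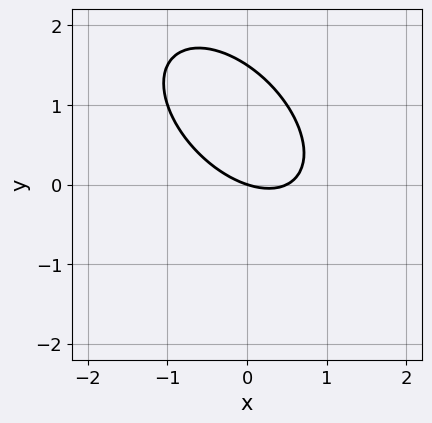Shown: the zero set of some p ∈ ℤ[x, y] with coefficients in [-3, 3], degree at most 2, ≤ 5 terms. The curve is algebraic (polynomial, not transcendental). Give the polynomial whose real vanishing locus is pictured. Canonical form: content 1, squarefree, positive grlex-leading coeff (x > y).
2*x^2 + 2*x*y + 2*y^2 - x - 3*y

1. Degree: no degree-1 curve has this shape, so deg p = 2.
2. Observable constraints: one x-axis crossing is at x = 0; one y-axis crossing is at y = 0.
3. Assembling these constraints gives the stated polynomial.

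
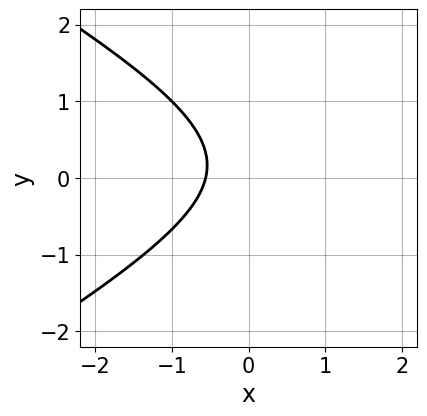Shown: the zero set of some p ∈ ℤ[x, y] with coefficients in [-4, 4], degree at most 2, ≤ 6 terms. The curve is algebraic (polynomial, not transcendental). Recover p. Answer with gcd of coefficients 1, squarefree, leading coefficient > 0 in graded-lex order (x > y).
(a) The degree is 2 — the shape is more complex than any degree-1 curve.
(b) Checking where it meets the axes: no y-intercept at any integer in the box.
(c) Together with the visible shape, these determine p as stated.

x^2 - 3*y^2 - 3*x + y - 2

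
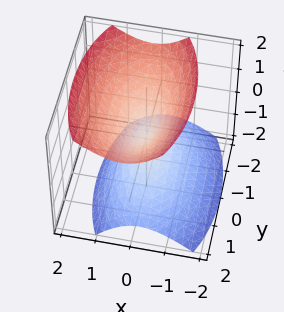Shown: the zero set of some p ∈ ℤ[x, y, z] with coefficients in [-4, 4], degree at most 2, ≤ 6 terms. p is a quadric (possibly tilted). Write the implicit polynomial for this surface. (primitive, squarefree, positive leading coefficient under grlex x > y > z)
3*x^2 - x*z + y^2 - 2*z^2

(a) The picture has 2 separate pieces.
(b) The degree is 2 — the shape is more complex than any degree-1 surface.
(c) Reading off the gridlines: it meets the y-axis at y = 0 (among the integer gridlines); one z-axis crossing is at z = 0.
(d) Together with the visible shape, these determine p as stated.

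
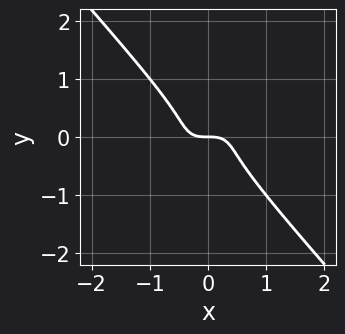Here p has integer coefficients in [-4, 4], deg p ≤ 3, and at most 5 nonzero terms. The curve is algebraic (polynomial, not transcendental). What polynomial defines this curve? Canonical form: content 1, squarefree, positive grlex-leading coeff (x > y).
2*x^3 - 2*x^2*y + 3*y^3 + y

(a) deg p = 3. The shape is more complex than any degree-2 curve.
(b) Observable constraints: it meets the y-axis at y = 0 (among the integer gridlines); it meets the x-axis at x = 0 (among the integer gridlines).
(c) Putting this together gives p.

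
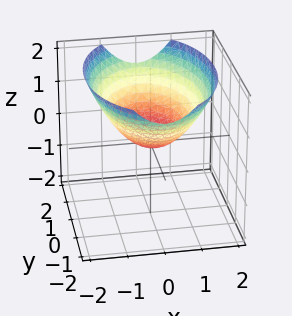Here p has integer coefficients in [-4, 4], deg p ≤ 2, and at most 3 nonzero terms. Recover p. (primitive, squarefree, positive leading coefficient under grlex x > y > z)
deg p = 2.
Symmetries: it's symmetric under x → −x, forcing even powers of x; mirror symmetry y ↦ −y ⇒ only even powers of y.
Checking where it meets the axes: it meets the z-axis at z = 0 (among the integer gridlines); one y-axis crossing is at y = 0; it crosses the x-axis at the gridline x = 0.
Assembling these constraints gives the stated polynomial.

2*x^2 + y^2 - 3*z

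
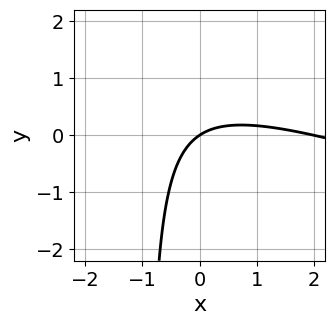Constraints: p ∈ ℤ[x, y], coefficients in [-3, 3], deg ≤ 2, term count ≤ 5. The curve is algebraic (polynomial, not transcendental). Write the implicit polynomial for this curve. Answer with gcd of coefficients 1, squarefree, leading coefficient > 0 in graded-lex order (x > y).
x^2 + 3*x*y - 2*x + 3*y

First, the degree is 2 — no degree-1 curve has this shape.
Next, from the axis intercepts and sections: among the integer gridlines, it crosses the x-axis at x ∈ {0, 2}; it crosses the y-axis at the gridline y = 0.
Finally, these observations pin down the coefficients.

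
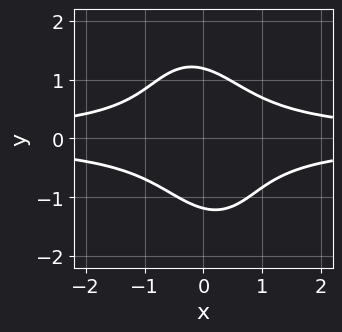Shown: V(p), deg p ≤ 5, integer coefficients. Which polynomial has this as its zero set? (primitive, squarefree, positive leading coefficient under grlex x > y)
First, degree: the shape is more complex than any degree-3 curve, so deg p = 4.
Next, checking where it meets the axes: the curve avoids every integer x-axis point in the box.
Finally, solving for integer coefficients yields p as stated.

3*x^2*y^2 + x*y^3 + y^4 - 2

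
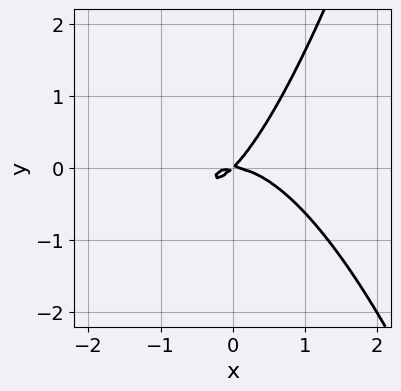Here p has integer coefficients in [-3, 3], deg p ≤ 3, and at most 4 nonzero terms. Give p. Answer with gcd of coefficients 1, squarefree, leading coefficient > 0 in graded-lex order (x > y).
x^3 + x*y - y^2

(a) The degree is 3 — no degree-2 curve has this shape.
(b) Observable constraints: it meets the x-axis at x = 0 (among the integer gridlines); it meets the y-axis at y = 0 (among the integer gridlines).
(c) These observations pin down the coefficients.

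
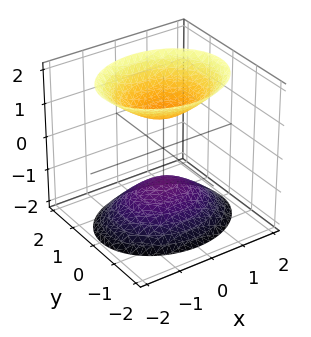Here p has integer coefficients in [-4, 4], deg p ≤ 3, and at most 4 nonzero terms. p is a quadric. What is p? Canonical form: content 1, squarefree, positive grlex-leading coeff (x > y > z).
2*x^2 + 3*y^2 - 2*z^2 + 2

1. I count 2 distinct pieces. Treating them together as one polynomial.
2. The degree is 2 — two sheets facing apart; a quadric.
3. Symmetries: mirror symmetry y ↦ −y ⇒ only even powers of y; the z ↦ −z reflection is a symmetry, so z appears only in even powers; it's symmetric under x → −x, forcing even powers of x.
4. Against the integer gridlines: the surface avoids every integer x-axis point in the box; the z-axis gridline crossings are at z ∈ {-1, 1}; it misses every integer gridline on the y-axis.
5. The integer polynomial consistent with all of this is the stated p.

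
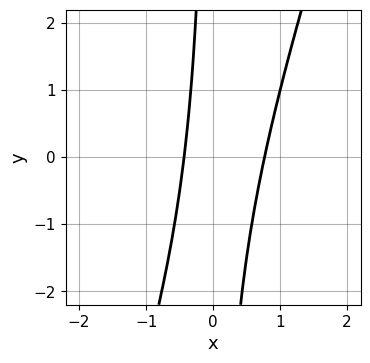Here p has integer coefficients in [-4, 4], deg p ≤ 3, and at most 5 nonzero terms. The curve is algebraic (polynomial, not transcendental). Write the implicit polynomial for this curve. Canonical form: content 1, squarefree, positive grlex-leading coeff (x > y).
3*x^2 - x*y - x - 1

(a) deg p = 2. No degree-1 curve has this shape.
(b) From the axis intercepts and sections: it misses every integer gridline on the y-axis.
(c) Putting this together gives p.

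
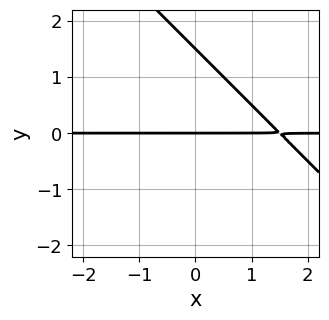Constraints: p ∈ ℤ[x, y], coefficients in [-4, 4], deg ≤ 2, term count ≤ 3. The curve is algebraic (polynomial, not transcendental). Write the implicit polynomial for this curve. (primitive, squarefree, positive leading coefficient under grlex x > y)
2*x*y + 2*y^2 - 3*y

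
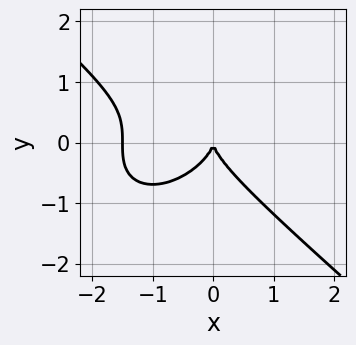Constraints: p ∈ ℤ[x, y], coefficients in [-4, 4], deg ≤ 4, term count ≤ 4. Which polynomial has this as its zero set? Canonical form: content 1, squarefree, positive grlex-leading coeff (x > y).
2*x^3 + 3*y^3 + 3*x^2

(a) The degree is 3 — the shape is more complex than any degree-2 curve.
(b) Reading off the gridlines: it crosses the x-axis at the gridline x = 0; it meets the y-axis at y = 0 (among the integer gridlines).
(c) Putting this together gives p.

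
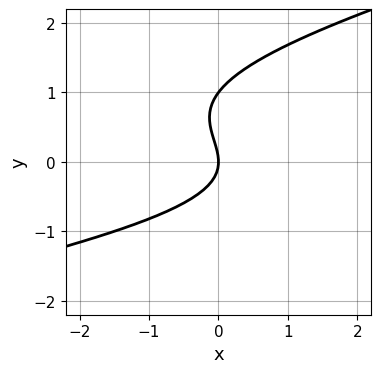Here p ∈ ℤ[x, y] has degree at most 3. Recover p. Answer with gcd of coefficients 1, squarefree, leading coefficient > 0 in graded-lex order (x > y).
First, deg p = 3. The shape is more complex than any degree-2 curve.
Then, observable constraints: the y-axis gridline crossings are at y ∈ {0, 1}; one x-axis crossing is at x = 0.
Finally, together with the visible shape, these determine p as stated.

x*y^2 - 3*y^3 + 3*y^2 + 3*x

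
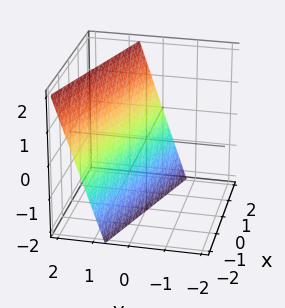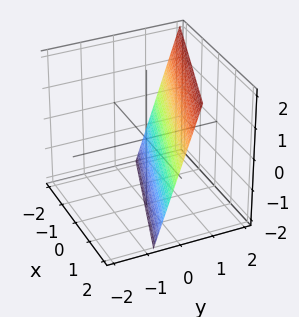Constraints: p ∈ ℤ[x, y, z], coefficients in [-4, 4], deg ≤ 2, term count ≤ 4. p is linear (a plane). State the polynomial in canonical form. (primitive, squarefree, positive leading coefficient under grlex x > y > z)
x + 3*y - z - 2

(a) Degree: the surface is flat (a plane), so deg p = 1.
(b) From the visible intercepts: it crosses the z-axis at the gridline z = -2; one x-axis crossing is at x = 2.
(c) Solving for integer coefficients yields p as stated.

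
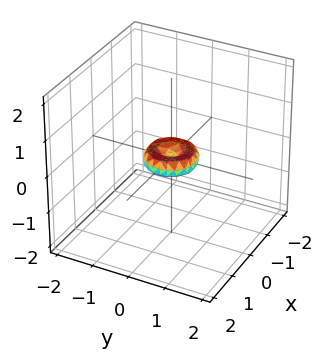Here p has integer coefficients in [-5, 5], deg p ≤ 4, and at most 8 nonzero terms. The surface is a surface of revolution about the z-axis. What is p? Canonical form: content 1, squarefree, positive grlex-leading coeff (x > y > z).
1. Degree: no degree-3 surface has this shape, so deg p = 4.
2. Symmetry: the surface is invariant under rotation about z: p = q(x² + y², z).
3. Checking where it meets the axes: it meets the y-axis at y = 0 (among the integer gridlines); it meets the z-axis at z = 0 (among the integer gridlines).
4. Matching integer coefficients to the picture gives p.

2*x^4 + 4*x^2*y^2 + 2*y^4 - x^2 - y^2 + 2*z^2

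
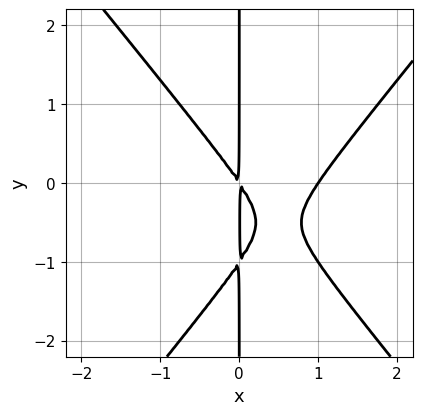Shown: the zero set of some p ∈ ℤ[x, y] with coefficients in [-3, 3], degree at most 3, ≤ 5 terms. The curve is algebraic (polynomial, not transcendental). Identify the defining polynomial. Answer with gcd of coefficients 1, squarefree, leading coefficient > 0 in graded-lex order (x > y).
3*x^3 - 2*x*y^2 - 3*x^2 - 2*x*y

1. Degree: the shape is more complex than any degree-2 curve, so deg p = 3.
2. Checking where it meets the axes: every point of the y-axis in the box is on the curve; one x-axis crossing is at x = 1.
3. Together with the visible shape, these determine p as stated.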